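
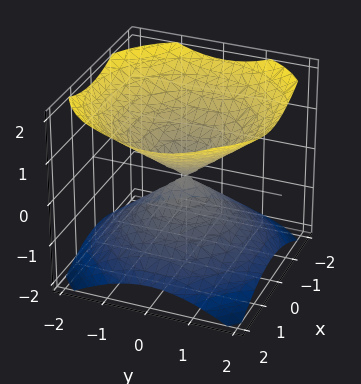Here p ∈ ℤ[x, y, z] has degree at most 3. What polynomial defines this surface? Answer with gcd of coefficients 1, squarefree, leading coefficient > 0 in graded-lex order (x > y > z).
The picture has 2 separate pieces. Treating them together as one polynomial.
deg p = 2. Two nappes meeting at a single point; a quadric.
Symmetries: mirror symmetry z ↦ −z ⇒ only even powers of z; the z-axis is an axis of rotation, so x and y enter only as x² + y².
Checking where it meets the axes: it meets the x-axis at x = 0 (among the integer gridlines); it meets the y-axis at y = 0 (among the integer gridlines).
These observations pin down the coefficients.

2*x^2 + 2*y^2 - 3*z^2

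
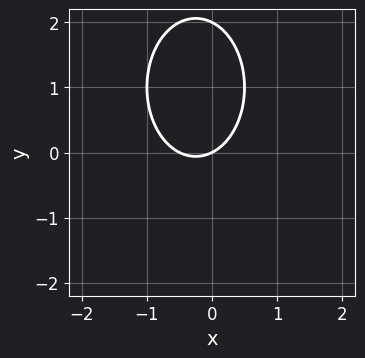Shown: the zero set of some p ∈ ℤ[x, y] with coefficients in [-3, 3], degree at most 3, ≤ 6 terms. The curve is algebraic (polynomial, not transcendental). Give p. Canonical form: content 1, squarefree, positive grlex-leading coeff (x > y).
(a) The degree is 2 — the shape is more complex than any degree-1 curve.
(b) Observable constraints: among the integer gridlines, it crosses the y-axis at y ∈ {0, 2}; it crosses the x-axis at the gridline x = 0.
(c) Together with the visible shape, these determine p as stated.

2*x^2 + y^2 + x - 2*y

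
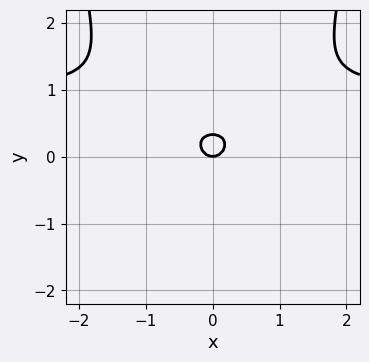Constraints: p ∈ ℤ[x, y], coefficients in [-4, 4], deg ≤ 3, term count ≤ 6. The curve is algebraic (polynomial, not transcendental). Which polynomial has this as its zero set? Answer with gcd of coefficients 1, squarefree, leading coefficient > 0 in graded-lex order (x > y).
(a) The degree is 3 — the shape is more complex than any degree-2 curve.
(b) Symmetries: it's symmetric under x → −x, forcing even powers of x.
(c) From the visible intercepts: one y-axis crossing is at y = 0; it crosses the x-axis at the gridline x = 0.
(d) Fitting integer coefficients to these (and the overall shape) gives p.

3*x^2*y - 3*x^2 - 3*y^2 + y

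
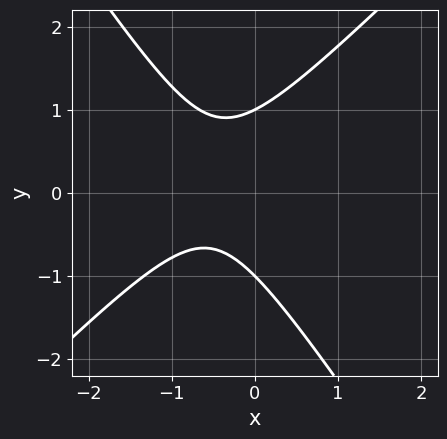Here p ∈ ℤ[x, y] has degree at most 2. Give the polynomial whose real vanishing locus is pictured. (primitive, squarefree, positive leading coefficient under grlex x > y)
3*x^2 - x*y - 2*y^2 + 3*x + 2

(a) Degree: the shape is more complex than any degree-1 curve, so deg p = 2.
(b) Against the integer gridlines: the y-axis gridline crossings are at y ∈ {-1, 1}; no x-intercept at any integer in the box.
(c) Fitting integer coefficients to these (and the overall shape) gives p.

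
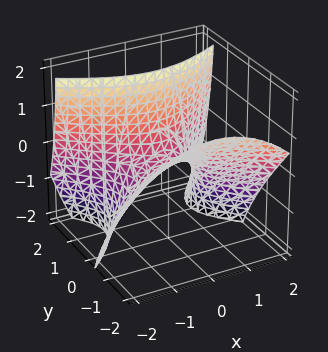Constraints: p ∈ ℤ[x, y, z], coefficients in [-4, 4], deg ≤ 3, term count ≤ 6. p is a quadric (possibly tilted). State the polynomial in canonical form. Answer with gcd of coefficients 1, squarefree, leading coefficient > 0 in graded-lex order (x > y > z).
2*x^2 - 3*y^2 - 3*y*z + 3*z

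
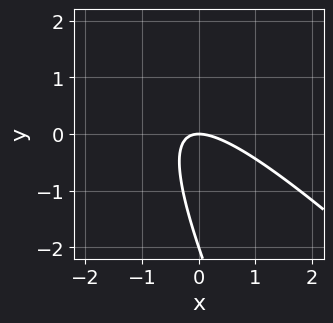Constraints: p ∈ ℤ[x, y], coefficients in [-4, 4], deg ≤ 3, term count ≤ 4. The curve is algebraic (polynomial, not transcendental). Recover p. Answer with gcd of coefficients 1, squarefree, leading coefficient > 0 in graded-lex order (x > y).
2*x^2 + 3*x*y + y^2 + 2*y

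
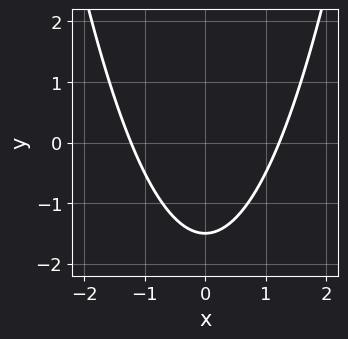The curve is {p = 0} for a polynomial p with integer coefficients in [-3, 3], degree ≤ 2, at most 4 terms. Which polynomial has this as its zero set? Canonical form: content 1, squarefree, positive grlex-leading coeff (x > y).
2*x^2 - 2*y - 3

First, degree: the shape is more complex than any degree-1 curve, so deg p = 2.
Then, symmetries: it's symmetric under x → −x, forcing even powers of x.
Finally, together with the visible shape, these determine p as stated.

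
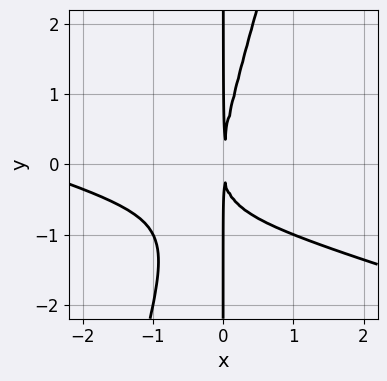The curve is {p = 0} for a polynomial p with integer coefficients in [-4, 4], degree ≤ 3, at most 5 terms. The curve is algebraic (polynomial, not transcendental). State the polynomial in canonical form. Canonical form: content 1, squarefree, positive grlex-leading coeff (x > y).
(a) deg p = 3. A generic line meets the curve in up to 3 points.
(b) From the axis intercepts and sections: the visible y-axis segment lies entirely on the curve.
(c) Solving for integer coefficients yields p as stated.

x^3 + 3*x^2*y - x*y^2 + 3*x^2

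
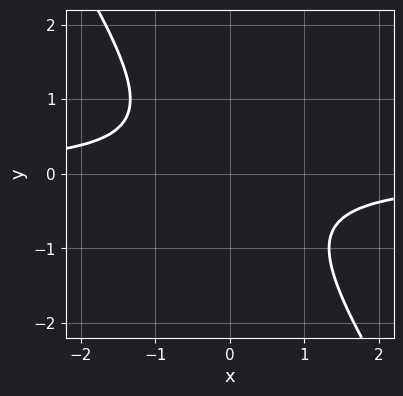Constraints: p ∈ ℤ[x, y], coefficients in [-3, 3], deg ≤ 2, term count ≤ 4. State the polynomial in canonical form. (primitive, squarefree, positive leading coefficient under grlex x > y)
3*x*y + 2*y^2 + 2

First, the degree is 2 — the shape is more complex than any degree-1 curve.
Then, from the visible intercepts: it misses every integer gridline on the y-axis; it misses every integer gridline on the x-axis.
Finally, assembling these constraints gives the stated polynomial.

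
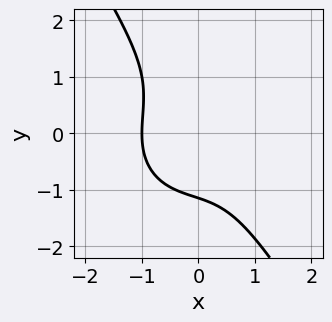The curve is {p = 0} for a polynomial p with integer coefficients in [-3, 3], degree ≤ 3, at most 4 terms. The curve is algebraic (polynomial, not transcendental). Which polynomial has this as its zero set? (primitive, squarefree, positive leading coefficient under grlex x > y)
deg p = 3.
Observable constraints: one x-axis crossing is at x = -1.
Assembling these constraints gives the stated polynomial.

3*x^3 + 2*x*y^2 + 2*y^3 + 3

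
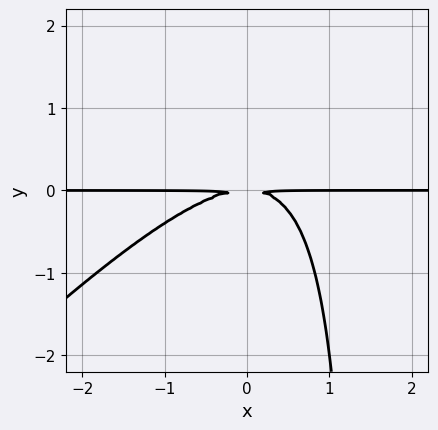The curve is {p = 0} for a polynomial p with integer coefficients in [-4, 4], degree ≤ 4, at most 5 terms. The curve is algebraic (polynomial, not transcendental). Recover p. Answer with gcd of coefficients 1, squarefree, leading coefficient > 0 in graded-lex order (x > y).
(a) Degree: no degree-2 curve has this shape, so deg p = 3.
(b) From the axis intercepts and sections: every point of the x-axis in the box is on the curve.
(c) The integer polynomial consistent with all of this is the stated p.

2*x^2*y - 2*x*y^2 + 3*y^2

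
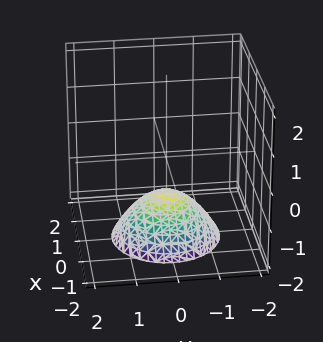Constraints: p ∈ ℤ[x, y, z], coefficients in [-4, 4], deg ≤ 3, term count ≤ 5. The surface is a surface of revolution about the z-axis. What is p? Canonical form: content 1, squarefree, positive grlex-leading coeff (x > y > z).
2*x^2 + 2*y^2 + 3*z + 3

Degree: a generic line meets the surface in up to 2 points, so deg p = 2.
By symmetry, the z-axis is an axis of rotation, so x and y enter only as x² + y².
Checking where it meets the axes: the surface avoids every integer x-axis point in the box; the surface avoids every integer y-axis point in the box; it meets the z-axis at z = -1 (among the integer gridlines); a circular section at z = -2 has radius between 1 and 2.
The integer polynomial consistent with all of this is the stated p.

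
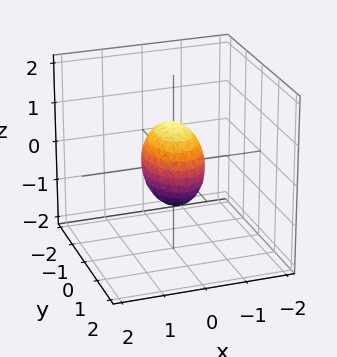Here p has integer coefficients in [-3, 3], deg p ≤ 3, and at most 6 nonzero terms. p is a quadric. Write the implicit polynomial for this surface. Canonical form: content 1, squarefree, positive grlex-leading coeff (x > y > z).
(a) deg p = 2.
(b) Symmetries: it's symmetric under y → −y, forcing even powers of y; it's symmetric under z → −z, forcing even powers of z; the x ↦ −x reflection is a symmetry, so x appears only in even powers.
(c) From the visible intercepts: among the integer gridlines, it crosses the y-axis at y ∈ {-1, 1}; the z-axis gridline crossings are at z ∈ {-1, 1}.
(d) Solving for integer coefficients yields p as stated.

2*x^2 + y^2 + z^2 - 1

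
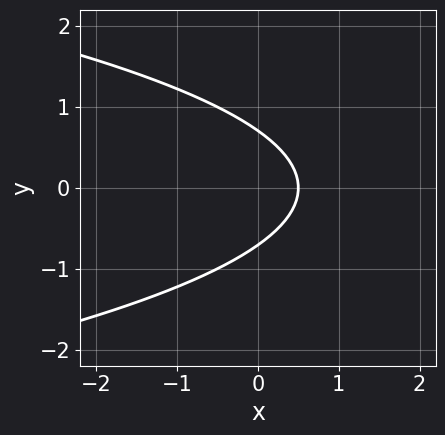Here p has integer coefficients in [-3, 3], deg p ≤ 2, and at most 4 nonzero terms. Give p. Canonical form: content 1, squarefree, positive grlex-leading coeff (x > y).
1. The degree is 2 — the shape is more complex than any degree-1 curve.
2. Symmetries: it's symmetric under y → −y, forcing even powers of y.
3. These observations pin down the coefficients.

2*y^2 + 2*x - 1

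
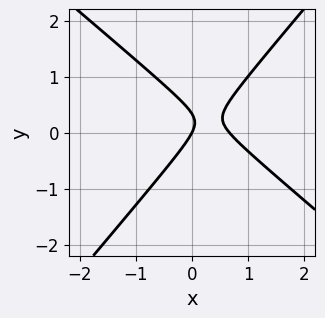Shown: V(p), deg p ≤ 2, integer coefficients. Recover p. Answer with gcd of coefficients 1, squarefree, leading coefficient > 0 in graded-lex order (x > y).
3*x^2 + x*y - 3*y^2 - 2*x + y

(a) Degree: a generic line meets the curve in up to 2 points, so deg p = 2.
(b) From the axis intercepts and sections: it meets the y-axis at y = 0 (among the integer gridlines); it meets the x-axis at x = 0 (among the integer gridlines).
(c) Matching integer coefficients to the picture gives p.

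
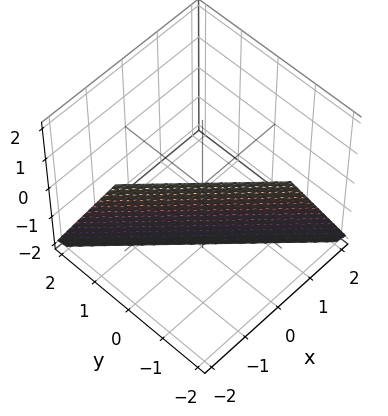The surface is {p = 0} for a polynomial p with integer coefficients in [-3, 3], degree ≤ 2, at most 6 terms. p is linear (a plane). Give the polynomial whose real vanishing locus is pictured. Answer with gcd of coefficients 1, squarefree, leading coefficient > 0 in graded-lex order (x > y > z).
(a) Degree: the surface is flat (a plane), so deg p = 1.
(b) Reading off the gridlines: it meets the z-axis at z = -2 (among the integer gridlines); it crosses the x-axis at the gridline x = -1; one y-axis crossing is at y = -1.
(c) Putting this together gives p.

2*x + 2*y + z + 2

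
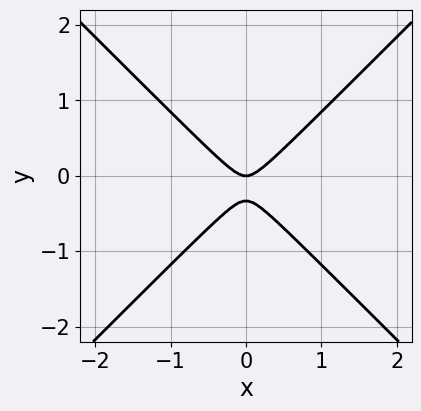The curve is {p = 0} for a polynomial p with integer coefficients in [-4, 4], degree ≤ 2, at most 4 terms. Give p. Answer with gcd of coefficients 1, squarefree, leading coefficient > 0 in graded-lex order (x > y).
3*x^2 - 3*y^2 - y

First, degree: no degree-1 curve has this shape, so deg p = 2.
Then, symmetries: the x ↦ −x reflection is a symmetry, so x appears only in even powers.
Next, observable constraints: it crosses the y-axis at the gridline y = 0; it meets the x-axis at x = 0 (among the integer gridlines).
Finally, together with the visible shape, these determine p as stated.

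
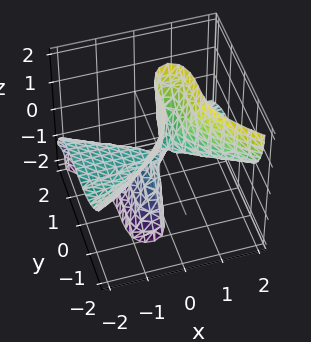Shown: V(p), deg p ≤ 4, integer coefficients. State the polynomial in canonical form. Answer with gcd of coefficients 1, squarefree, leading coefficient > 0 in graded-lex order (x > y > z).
(a) The degree is 3 — the shape is more complex than any degree-2 surface.
(b) From the visible intercepts: the visible z-axis segment lies entirely on the surface; every point of the x-axis in the box is on the surface; it crosses the y-axis at the gridline y = 0.
(c) The integer polynomial consistent with all of this is the stated p.

2*x^2*z - x*z^2 + y^3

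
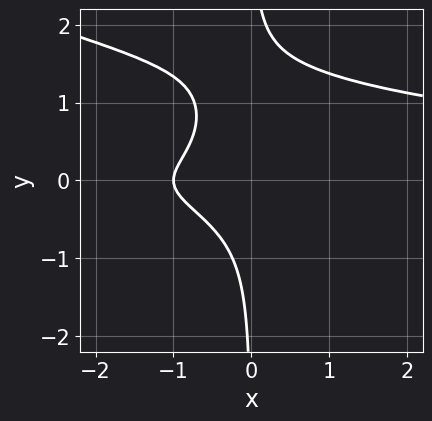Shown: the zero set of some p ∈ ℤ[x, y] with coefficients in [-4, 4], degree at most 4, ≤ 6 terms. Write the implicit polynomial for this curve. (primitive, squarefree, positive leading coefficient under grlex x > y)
x^2*y^2 + 3*x*y^3 - 3*x*y^2 - 2*x - 2

(a) deg p = 4.
(b) Checking where it meets the axes: the curve avoids every integer y-axis point in the box; it crosses the x-axis at the gridline x = -1.
(c) The integer polynomial consistent with all of this is the stated p.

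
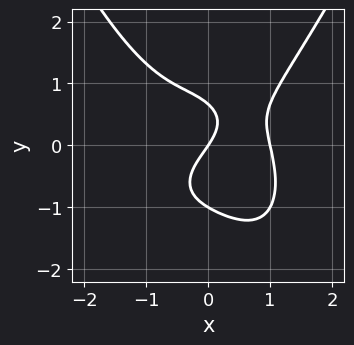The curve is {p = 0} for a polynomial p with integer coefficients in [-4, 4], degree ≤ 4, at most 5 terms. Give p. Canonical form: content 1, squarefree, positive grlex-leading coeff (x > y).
Degree: the shape is more complex than any degree-3 curve, so deg p = 4.
Observable constraints: among the integer gridlines, it crosses the y-axis at y ∈ {-1, 0}; among the integer gridlines, it crosses the x-axis at x ∈ {0, 1}.
These observations pin down the coefficients.

3*x^4 - 3*y^3 - y^2 - 3*x + 2*y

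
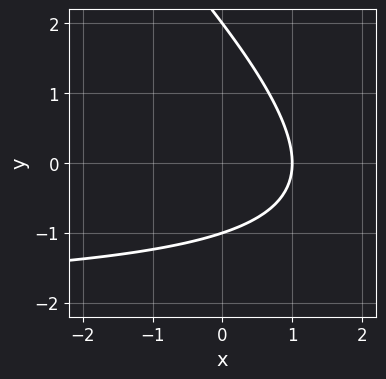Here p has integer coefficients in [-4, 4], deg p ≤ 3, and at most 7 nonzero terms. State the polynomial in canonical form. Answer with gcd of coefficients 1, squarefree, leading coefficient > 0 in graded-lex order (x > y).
x*y + y^2 + 2*x - y - 2

(a) deg p = 2. A generic line meets the curve in up to 2 points.
(b) From the visible intercepts: it crosses the x-axis at the gridline x = 1; the y-axis gridline crossings are at y ∈ {-1, 2}.
(c) Putting this together gives p.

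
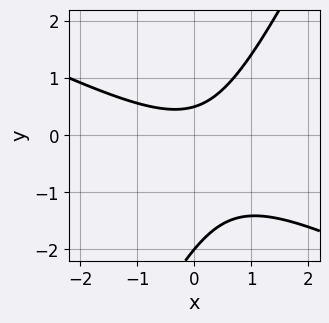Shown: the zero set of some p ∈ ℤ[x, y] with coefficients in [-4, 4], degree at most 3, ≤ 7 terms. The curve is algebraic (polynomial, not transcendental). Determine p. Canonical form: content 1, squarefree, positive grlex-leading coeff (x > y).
2*x^2 + 3*x*y - 2*y^2 - 3*y + 2

Degree: no degree-1 curve has this shape, so deg p = 2.
Observable constraints: no x-intercept at any integer in the box; one y-axis crossing is at y = -2.
Matching integer coefficients to the picture gives p.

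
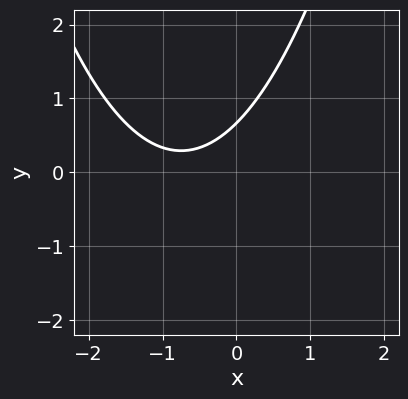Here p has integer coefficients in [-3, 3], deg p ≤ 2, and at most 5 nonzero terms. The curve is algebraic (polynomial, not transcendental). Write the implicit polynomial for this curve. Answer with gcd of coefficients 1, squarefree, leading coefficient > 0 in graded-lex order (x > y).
(a) Degree: no degree-1 curve has this shape, so deg p = 2.
(b) Reading off the gridlines: it misses every integer gridline on the x-axis.
(c) Assembling these constraints gives the stated polynomial.

2*x^2 + 3*x - 3*y + 2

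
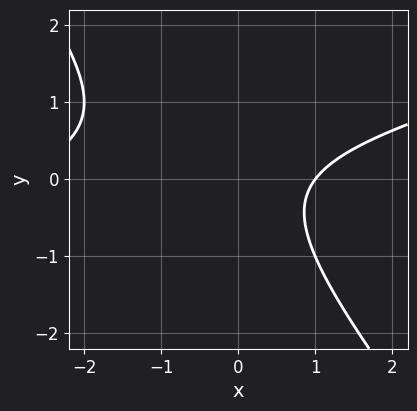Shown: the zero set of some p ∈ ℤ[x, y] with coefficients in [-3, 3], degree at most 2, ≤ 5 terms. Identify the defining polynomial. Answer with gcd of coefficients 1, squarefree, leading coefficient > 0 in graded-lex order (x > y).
x^2 - 3*x*y - 3*y^2 + 2*x - 3

(a) deg p = 2. A generic line meets the curve in up to 2 points.
(b) Observable constraints: it misses every integer gridline on the y-axis; one x-axis crossing is at x = 1.
(c) Matching integer coefficients to the picture gives p.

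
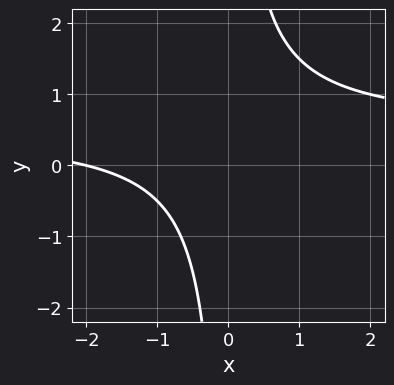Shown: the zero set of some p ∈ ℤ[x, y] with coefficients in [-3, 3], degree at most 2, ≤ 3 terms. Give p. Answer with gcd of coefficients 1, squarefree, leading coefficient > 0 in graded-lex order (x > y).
1. The degree is 2 — a generic line meets the curve in up to 2 points.
2. Checking where it meets the axes: it misses every integer gridline on the y-axis; one x-axis crossing is at x = -2.
3. Assembling these constraints gives the stated polynomial.

2*x*y - x - 2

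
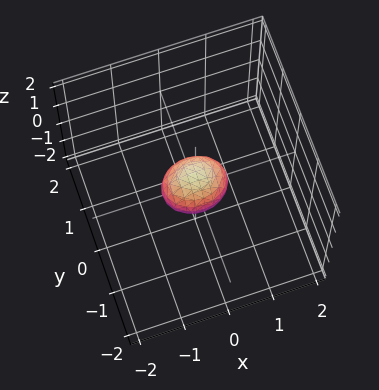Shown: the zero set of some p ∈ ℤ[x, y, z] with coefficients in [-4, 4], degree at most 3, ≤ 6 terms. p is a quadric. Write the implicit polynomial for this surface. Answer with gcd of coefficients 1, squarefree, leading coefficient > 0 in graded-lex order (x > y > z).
First, the degree is 2 — a closed, bounded, convex surface; a quadric.
Then, symmetries: mirror symmetry x ↦ −x ⇒ only even powers of x; mirror symmetry z ↦ −z ⇒ only even powers of z; it's symmetric under y → −y, forcing even powers of y.
Finally, solving for integer coefficients yields p as stated.

2*x^2 + 3*y^2 + 2*z^2 - 1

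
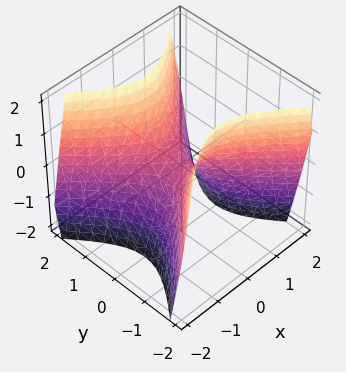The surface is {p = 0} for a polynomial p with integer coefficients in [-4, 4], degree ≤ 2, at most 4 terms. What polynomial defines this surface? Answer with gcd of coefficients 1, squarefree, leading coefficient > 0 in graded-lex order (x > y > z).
3*x^2 - 3*y^2 + 2*z

1. Degree: a saddle surface; a quadric, so deg p = 2.
2. Symmetries: mirror symmetry x ↦ −x ⇒ only even powers of x; mirror symmetry y ↦ −y ⇒ only even powers of y.
3. Observable constraints: one z-axis crossing is at z = 0; it meets the x-axis at x = 0 (among the integer gridlines).
4. Together with the visible shape, these determine p as stated.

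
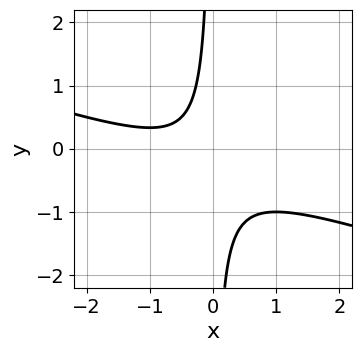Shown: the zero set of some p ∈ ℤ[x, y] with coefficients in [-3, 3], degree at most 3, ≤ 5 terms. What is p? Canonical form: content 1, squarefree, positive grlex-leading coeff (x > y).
(a) The degree is 2 — a generic line meets the curve in up to 2 points.
(b) Observable constraints: it misses every integer gridline on the x-axis; it misses every integer gridline on the y-axis.
(c) Matching integer coefficients to the picture gives p.

x^2 + 3*x*y + x + 1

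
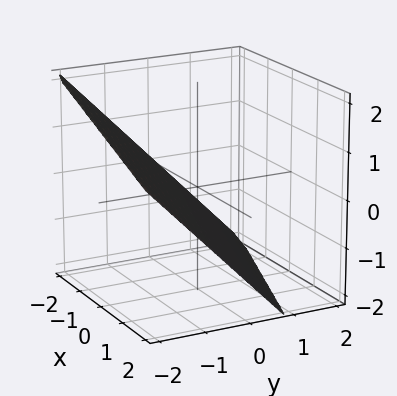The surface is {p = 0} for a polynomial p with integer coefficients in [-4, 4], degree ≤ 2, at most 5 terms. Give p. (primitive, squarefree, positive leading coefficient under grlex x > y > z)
x + 3*y + 3*z + 2

(a) deg p = 1. The surface is flat (a plane).
(b) From the visible intercepts: one x-axis crossing is at x = -2.
(c) Solving for integer coefficients yields p as stated.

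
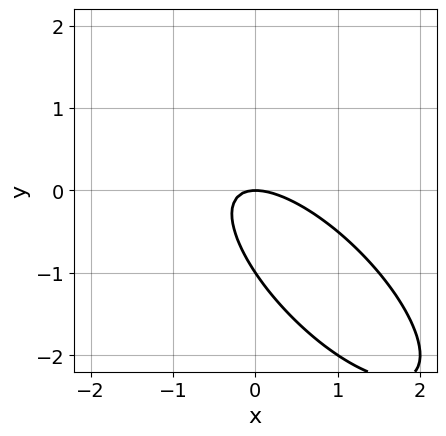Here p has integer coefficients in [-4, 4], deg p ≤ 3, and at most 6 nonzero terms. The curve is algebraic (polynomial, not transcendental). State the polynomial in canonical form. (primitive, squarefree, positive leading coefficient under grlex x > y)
2*x^2 + 3*x*y + 2*y^2 + 2*y

First, deg p = 2. A generic line meets the curve in up to 2 points.
Then, from the visible intercepts: it crosses the x-axis at the gridline x = 0; the y-axis gridline crossings are at y ∈ {-1, 0}.
Finally, putting this together gives p.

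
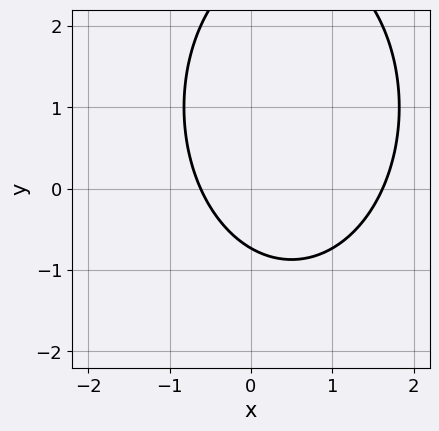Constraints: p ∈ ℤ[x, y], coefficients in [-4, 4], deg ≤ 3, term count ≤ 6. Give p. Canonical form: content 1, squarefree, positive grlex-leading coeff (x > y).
Degree: no degree-1 curve has this shape, so deg p = 2.
Putting this together gives p.

2*x^2 + y^2 - 2*x - 2*y - 2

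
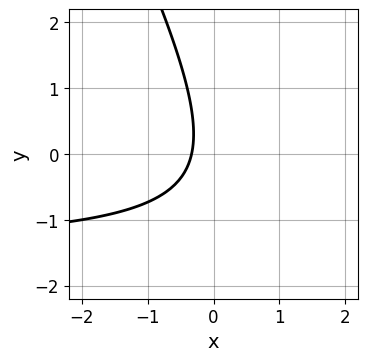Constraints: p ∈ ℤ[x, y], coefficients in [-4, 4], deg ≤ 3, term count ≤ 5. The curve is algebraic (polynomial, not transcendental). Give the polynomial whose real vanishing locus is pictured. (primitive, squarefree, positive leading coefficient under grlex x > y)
deg p = 2.
Checking where it meets the axes: the curve avoids every integer y-axis point in the box.
The integer polynomial consistent with all of this is the stated p.

2*x*y + y^2 + 3*x + 1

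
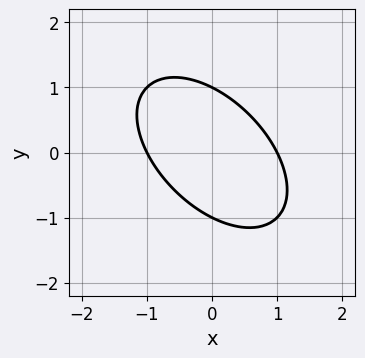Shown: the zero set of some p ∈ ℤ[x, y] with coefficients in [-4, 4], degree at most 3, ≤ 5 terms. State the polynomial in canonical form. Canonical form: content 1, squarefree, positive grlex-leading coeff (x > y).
x^2 + x*y + y^2 - 1

1. deg p = 2. The shape is more complex than any degree-1 curve.
2. Against the integer gridlines: among the integer gridlines, it crosses the x-axis at x ∈ {-1, 1}; among the integer gridlines, it crosses the y-axis at y ∈ {-1, 1}.
3. Together with the visible shape, these determine p as stated.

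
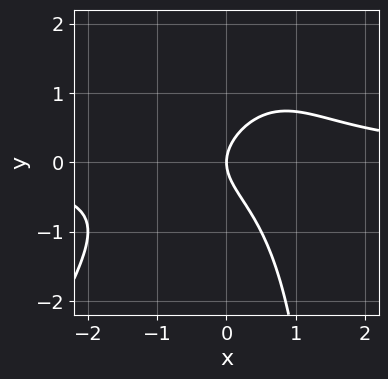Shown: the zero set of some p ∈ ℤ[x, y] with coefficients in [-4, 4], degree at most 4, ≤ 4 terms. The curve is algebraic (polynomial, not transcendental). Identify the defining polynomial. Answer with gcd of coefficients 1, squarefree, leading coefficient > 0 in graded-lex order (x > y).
2*x^2*y - x*y^2 + 2*y^2 - 2*x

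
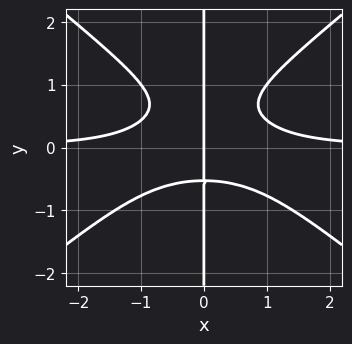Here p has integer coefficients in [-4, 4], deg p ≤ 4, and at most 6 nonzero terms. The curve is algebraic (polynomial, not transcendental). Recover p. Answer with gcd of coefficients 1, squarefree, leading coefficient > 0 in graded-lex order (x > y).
2*x^3*y - 3*x*y^3 + 2*x*y^2 - x

First, deg p = 4. The shape is more complex than any degree-3 curve.
Next, reading off the gridlines: the visible y-axis segment lies entirely on the curve; one x-axis crossing is at x = 0.
Finally, together with the visible shape, these determine p as stated.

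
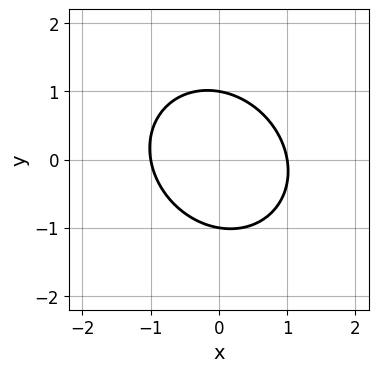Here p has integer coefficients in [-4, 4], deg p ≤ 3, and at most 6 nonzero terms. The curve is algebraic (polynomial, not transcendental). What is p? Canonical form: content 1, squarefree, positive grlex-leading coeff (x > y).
3*x^2 + x*y + 3*y^2 - 3

1. deg p = 2. The shape is more complex than any degree-1 curve.
2. From the visible intercepts: among the integer gridlines, it crosses the x-axis at x ∈ {-1, 1}; among the integer gridlines, it crosses the y-axis at y ∈ {-1, 1}.
3. The integer polynomial consistent with all of this is the stated p.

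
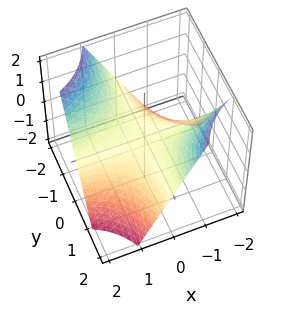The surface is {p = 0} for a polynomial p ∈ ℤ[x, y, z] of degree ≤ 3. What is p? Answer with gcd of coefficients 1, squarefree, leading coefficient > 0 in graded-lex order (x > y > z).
x*y + z

(a) deg p = 2. A saddle surface; a quadric.
(b) Against the integer gridlines: every point of the y-axis in the box is on the surface; the visible x-axis segment lies entirely on the surface; one z-axis crossing is at z = 0.
(c) These observations pin down the coefficients.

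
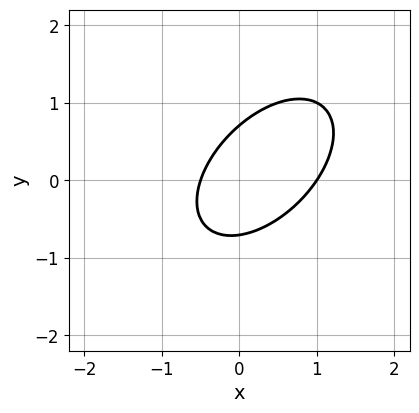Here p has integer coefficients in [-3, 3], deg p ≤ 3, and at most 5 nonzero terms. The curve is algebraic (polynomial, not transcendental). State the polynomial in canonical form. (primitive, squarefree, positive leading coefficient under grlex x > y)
(a) deg p = 2.
(b) Observable constraints: one x-axis crossing is at x = 1.
(c) Solving for integer coefficients yields p as stated.

2*x^2 - 2*x*y + 2*y^2 - x - 1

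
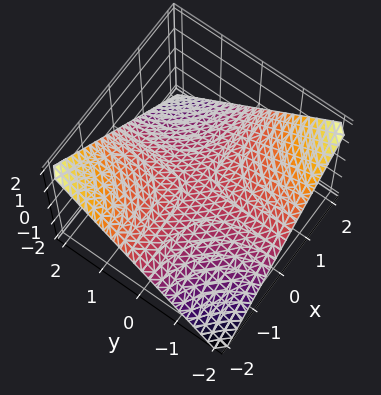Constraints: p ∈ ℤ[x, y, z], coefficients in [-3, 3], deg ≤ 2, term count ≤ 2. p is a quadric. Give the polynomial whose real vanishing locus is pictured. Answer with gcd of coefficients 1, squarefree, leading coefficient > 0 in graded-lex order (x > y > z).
x*y + 2*z

deg p = 2.
Against the integer gridlines: it crosses the z-axis at the gridline z = 0; the visible x-axis segment lies entirely on the surface; every point of the y-axis in the box is on the surface.
Together with the visible shape, these determine p as stated.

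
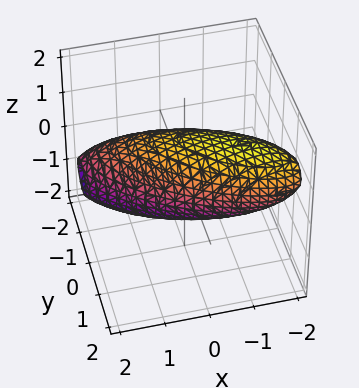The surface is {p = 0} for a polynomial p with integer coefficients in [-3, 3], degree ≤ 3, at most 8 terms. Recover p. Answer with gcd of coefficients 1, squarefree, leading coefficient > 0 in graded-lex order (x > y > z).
x^2 + 2*x*y + x*z + 2*y^2 + 2*z^2 - 2

(a) deg p = 2. The shape is more complex than any degree-1 surface.
(b) Against the integer gridlines: among the integer gridlines, it crosses the z-axis at z ∈ {-1, 1}; among the integer gridlines, it crosses the y-axis at y ∈ {-1, 1}.
(c) The integer polynomial consistent with all of this is the stated p.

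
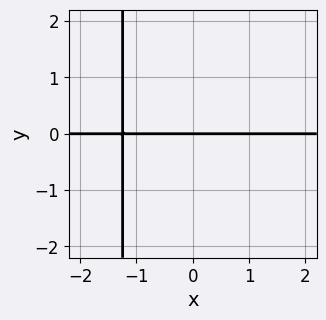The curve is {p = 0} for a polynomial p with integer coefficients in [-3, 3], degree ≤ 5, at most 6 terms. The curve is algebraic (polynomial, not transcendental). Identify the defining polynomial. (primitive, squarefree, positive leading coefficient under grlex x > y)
3*x^3*y + x^2*y - x*y + 3*y

(a) The degree is 4 — no degree-3 curve has this shape.
(b) Reading off the gridlines: it meets the y-axis at y = 0 (among the integer gridlines); every point of the x-axis in the box is on the curve.
(c) Matching integer coefficients to the picture gives p.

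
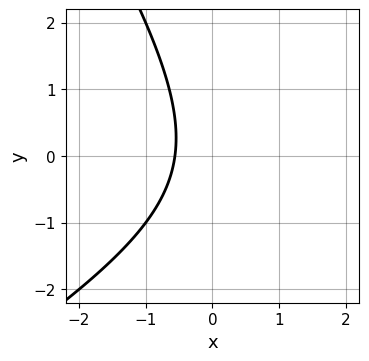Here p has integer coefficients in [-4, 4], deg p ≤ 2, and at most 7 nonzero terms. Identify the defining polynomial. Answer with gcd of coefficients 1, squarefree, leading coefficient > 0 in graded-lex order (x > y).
First, degree: the shape is more complex than any degree-1 curve, so deg p = 2.
Then, from the visible intercepts: it misses every integer gridline on the y-axis.
Finally, together with the visible shape, these determine p as stated.

x^2 - x*y - y^2 - 3*x - 2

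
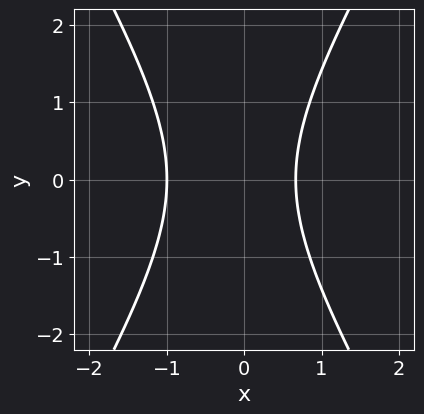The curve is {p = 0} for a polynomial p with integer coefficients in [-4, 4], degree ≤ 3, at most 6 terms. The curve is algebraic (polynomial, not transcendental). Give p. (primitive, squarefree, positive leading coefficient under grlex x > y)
3*x^2 - y^2 + x - 2

deg p = 2. A generic line meets the curve in up to 2 points.
Symmetries: the y ↦ −y reflection is a symmetry, so y appears only in even powers.
Against the integer gridlines: one x-axis crossing is at x = -1; no y-intercept at any integer in the box.
Putting this together gives p.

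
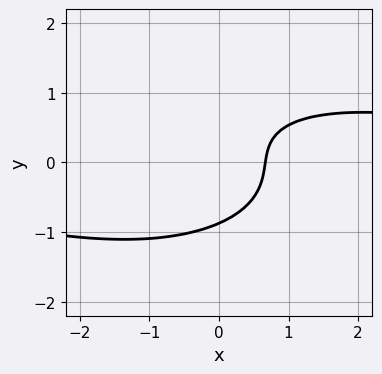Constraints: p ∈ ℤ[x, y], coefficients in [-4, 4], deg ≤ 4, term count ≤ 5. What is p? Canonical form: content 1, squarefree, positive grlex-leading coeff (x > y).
Degree: a generic line meets the curve in up to 3 points, so deg p = 3.
Matching integer coefficients to the picture gives p.

x^2*y + 3*y^3 - 3*x + 2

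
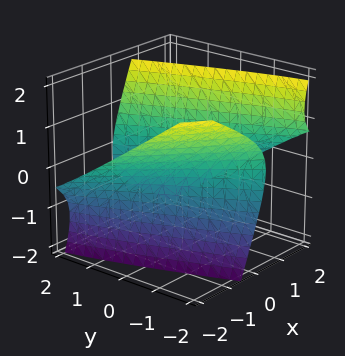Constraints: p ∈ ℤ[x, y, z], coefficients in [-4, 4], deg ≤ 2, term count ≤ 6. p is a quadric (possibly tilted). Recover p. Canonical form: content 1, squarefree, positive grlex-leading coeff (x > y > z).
The picture has 2 separate pieces.
deg p = 2.
From the axis intercepts and sections: no z-intercept at any integer in the box.
Solving for integer coefficients yields p as stated.

2*x^2 + 3*x*y + 3*x*z + y^2 - 2*z^2 - 3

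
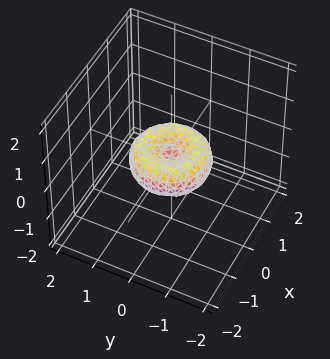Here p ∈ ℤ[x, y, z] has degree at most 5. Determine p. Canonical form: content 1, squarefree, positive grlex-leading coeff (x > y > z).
2*x^4 + 4*x^2*y^2 + 2*y^4 - 2*x^2 - 2*y^2 + 3*z^2

1. Degree: a generic line meets the surface in up to 4 points, so deg p = 4.
2. By symmetry, the z-axis is an axis of rotation, so x and y enter only as x² + y².
3. From the visible intercepts: the x-axis gridline crossings are at x ∈ {-1, 0, 1}; among the integer gridlines, it crosses the y-axis at y ∈ {-1, 0, 1}; it meets the z-axis at z = 0 (among the integer gridlines); a circular section at z = 0 has radius exactly 1.
4. These observations pin down the coefficients.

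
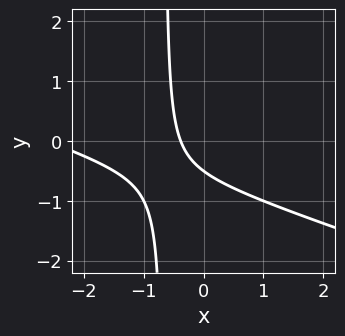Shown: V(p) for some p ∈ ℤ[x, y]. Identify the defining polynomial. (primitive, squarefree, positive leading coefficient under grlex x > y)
x^2 + 3*x*y + 3*x + 2*y + 1

First, deg p = 2. The shape is more complex than any degree-1 curve.
Finally, putting this together gives p.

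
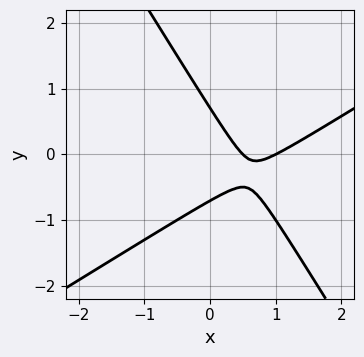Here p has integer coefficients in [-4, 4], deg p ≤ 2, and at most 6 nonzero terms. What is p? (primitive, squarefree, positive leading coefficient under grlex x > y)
First, deg p = 2.
Next, checking where it meets the axes: it crosses the x-axis at the gridline x = 1.
Finally, the integer polynomial consistent with all of this is the stated p.

2*x^2 - 2*x*y - 2*y^2 - 3*x + 1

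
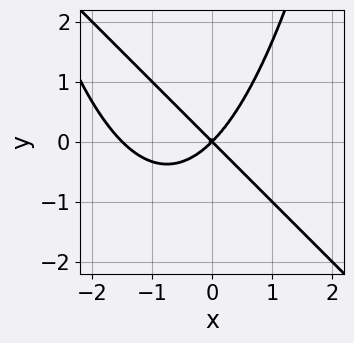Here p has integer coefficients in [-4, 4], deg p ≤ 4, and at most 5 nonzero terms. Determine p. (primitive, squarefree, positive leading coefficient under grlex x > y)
2*x^3 + 2*x^2*y + 3*x^2 - 3*y^2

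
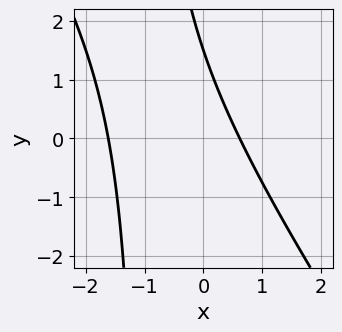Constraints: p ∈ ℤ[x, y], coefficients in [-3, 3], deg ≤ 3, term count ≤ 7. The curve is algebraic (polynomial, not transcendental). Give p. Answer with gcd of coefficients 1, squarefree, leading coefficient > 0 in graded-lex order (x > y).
3*x^2 + 2*x*y + 3*x + 2*y - 3

Degree: the shape is more complex than any degree-1 curve, so deg p = 2.
Solving for integer coefficients yields p as stated.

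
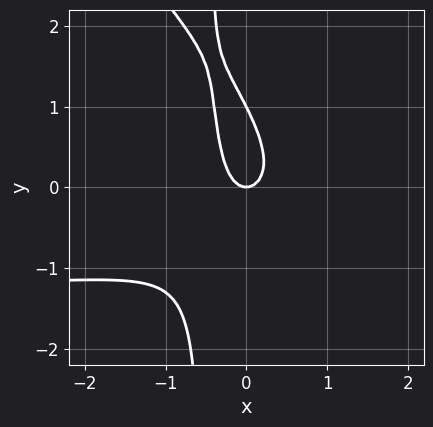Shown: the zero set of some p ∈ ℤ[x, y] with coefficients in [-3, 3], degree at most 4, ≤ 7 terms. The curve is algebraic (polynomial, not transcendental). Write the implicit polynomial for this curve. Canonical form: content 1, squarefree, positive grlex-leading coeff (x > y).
2*x^2*y + 2*x*y^2 + 3*x^2 + y^2 - y

First, deg p = 3. No degree-2 curve has this shape.
Then, from the visible intercepts: it meets the x-axis at x = 0 (among the integer gridlines); among the integer gridlines, it crosses the y-axis at y ∈ {0, 1}.
Finally, solving for integer coefficients yields p as stated.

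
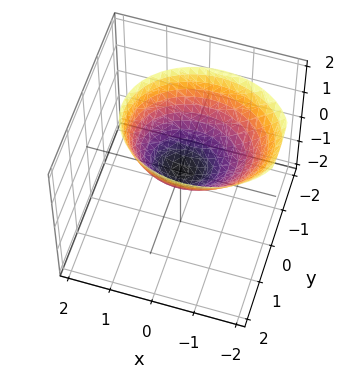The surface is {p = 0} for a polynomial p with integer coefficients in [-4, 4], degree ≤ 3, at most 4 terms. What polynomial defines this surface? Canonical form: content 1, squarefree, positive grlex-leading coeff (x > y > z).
2*x^2 + x*z + 3*y^2 - 3*z

The degree is 2 — no degree-1 surface has this shape.
Observable constraints: it crosses the z-axis at the gridline z = 0; one x-axis crossing is at x = 0; one y-axis crossing is at y = 0.
Putting this together gives p.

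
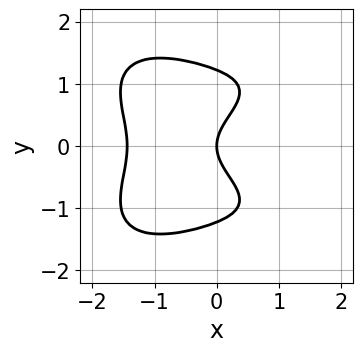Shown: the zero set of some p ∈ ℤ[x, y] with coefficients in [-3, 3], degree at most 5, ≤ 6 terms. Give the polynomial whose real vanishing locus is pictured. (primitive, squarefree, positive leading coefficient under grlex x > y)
x^4 + 2*y^4 - 3*y^2 + 3*x

First, degree: the shape is more complex than any degree-3 curve, so deg p = 4.
Then, symmetries: the y ↦ −y reflection is a symmetry, so y appears only in even powers.
Then, against the integer gridlines: it crosses the y-axis at the gridline y = 0; it meets the x-axis at x = 0 (among the integer gridlines).
Finally, solving for integer coefficients yields p as stated.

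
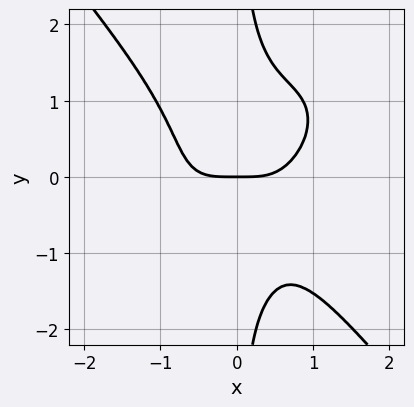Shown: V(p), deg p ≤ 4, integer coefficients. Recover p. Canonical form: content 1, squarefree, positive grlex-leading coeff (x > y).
3*x^4 - 2*x^3*y + 3*x*y^3 - 3*y

Degree: the shape is more complex than any degree-3 curve, so deg p = 4.
Checking where it meets the axes: it crosses the y-axis at the gridline y = 0; one x-axis crossing is at x = 0.
Putting this together gives p.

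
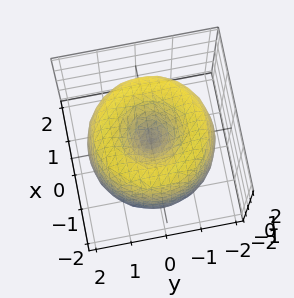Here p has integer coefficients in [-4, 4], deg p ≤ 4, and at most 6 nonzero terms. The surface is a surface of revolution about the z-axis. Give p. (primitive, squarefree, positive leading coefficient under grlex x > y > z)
First, the degree is 4 — the shape is more complex than any degree-3 surface.
Then, by symmetry, every cross-section ⟂ z is a circle, so x, y appear only via x² + y².
Next, from the visible intercepts: one x-axis crossing is at x = 0; a circular section at z = 1 has radius between 0 and 1; it crosses the z-axis at the gridline z = 0; it crosses the y-axis at the gridline y = 0.
Finally, putting this together gives p.

x^4 + 2*x^2*y^2 + y^4 - 3*x^2 - 3*y^2 + z^2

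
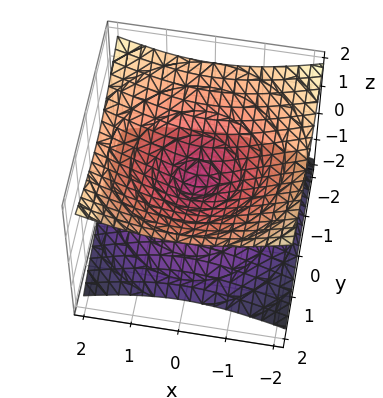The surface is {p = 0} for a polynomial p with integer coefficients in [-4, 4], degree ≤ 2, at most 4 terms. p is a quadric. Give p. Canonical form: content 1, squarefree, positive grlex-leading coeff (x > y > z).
1. The degree is 2 — two nappes meeting at a single point; a quadric.
2. Symmetry: the z-axis is an axis of rotation, so x and y enter only as x² + y²; mirror symmetry z ↦ −z ⇒ only even powers of z.
3. From the axis intercepts and sections: it crosses the y-axis at the gridline y = 0; it meets the x-axis at x = 0 (among the integer gridlines); it meets the z-axis at z = 0 (among the integer gridlines); a circular section at z = 1 has radius between 1 and 2.
4. The integer polynomial consistent with all of this is the stated p.

x^2 + y^2 - 3*z^2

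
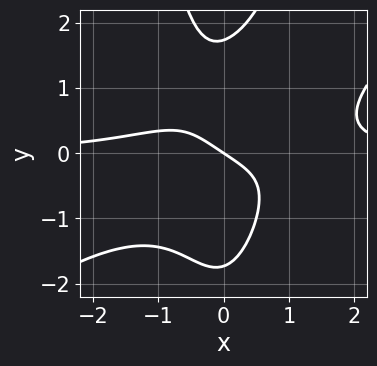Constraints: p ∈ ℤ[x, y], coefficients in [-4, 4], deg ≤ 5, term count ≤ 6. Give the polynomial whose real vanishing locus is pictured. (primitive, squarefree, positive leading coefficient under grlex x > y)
First, degree: the shape is more complex than any degree-3 curve, so deg p = 4.
Then, observable constraints: one y-axis crossing is at y = 0; one x-axis crossing is at x = 0.
Finally, together with the visible shape, these determine p as stated.

2*x^3*y - 3*x^2*y^2 + y^3 - 2*x - 3*y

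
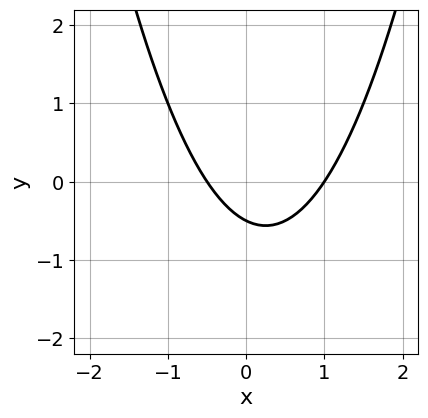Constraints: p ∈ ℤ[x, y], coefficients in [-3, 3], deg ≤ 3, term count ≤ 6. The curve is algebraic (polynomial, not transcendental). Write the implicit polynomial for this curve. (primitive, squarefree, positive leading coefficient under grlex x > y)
The degree is 2 — a generic line meets the curve in up to 2 points.
Checking where it meets the axes: it crosses the x-axis at the gridline x = 1.
Assembling these constraints gives the stated polynomial.

2*x^2 - x - 2*y - 1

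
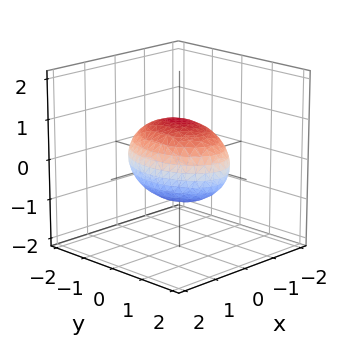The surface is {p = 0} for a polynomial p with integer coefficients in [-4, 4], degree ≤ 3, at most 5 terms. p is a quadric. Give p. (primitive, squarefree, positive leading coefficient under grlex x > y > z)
(a) The degree is 2 — bounded and convex; a quadric.
(b) Symmetries: mirror symmetry z ↦ −z ⇒ only even powers of z; mirror symmetry y ↦ −y ⇒ only even powers of y; the x ↦ −x reflection is a symmetry, so x appears only in even powers.
(c) Against the integer gridlines: among the integer gridlines, it crosses the z-axis at z ∈ {-1, 1}; among the integer gridlines, it crosses the x-axis at x ∈ {-1, 1}.
(d) Solving for integer coefficients yields p as stated.

2*x^2 + y^2 + 2*z^2 - 2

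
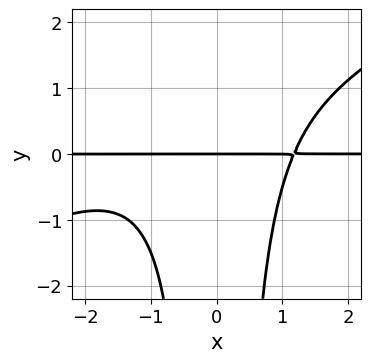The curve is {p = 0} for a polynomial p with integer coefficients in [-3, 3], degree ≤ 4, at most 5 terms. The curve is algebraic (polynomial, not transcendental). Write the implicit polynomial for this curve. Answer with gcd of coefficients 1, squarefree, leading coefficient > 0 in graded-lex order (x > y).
x^3*y - 2*x^2*y^2 + x^2*y - 3*y

The degree is 4 — no degree-3 curve has this shape.
Observable constraints: the visible x-axis segment lies entirely on the curve; it crosses the y-axis at the gridline y = 0.
Putting this together gives p.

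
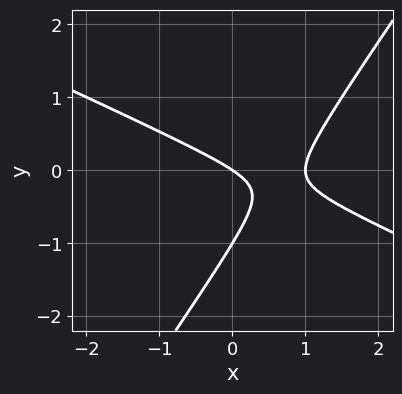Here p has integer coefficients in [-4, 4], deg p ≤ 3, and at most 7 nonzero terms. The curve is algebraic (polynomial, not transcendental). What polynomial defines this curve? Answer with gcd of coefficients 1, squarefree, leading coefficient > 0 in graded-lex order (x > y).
2*x^2 + 3*x*y - 3*y^2 - 2*x - 3*y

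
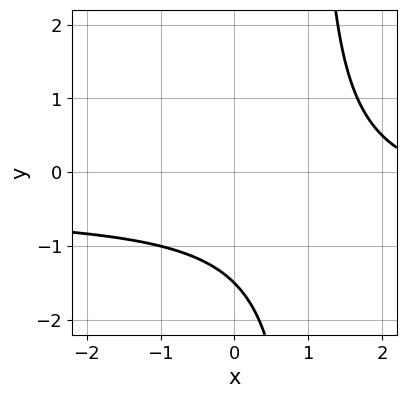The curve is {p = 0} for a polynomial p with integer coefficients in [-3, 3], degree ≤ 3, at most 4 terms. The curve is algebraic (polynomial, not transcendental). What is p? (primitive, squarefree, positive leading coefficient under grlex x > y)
2*x*y + x - 2*y - 3

(a) The degree is 2 — the shape is more complex than any degree-1 curve.
(b) From the visible intercepts: it misses every integer gridline on the x-axis.
(c) The integer polynomial consistent with all of this is the stated p.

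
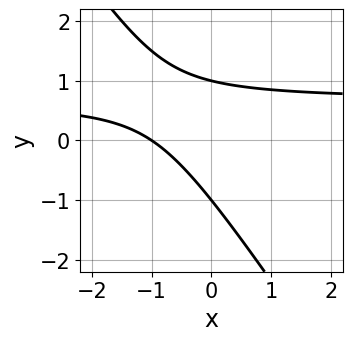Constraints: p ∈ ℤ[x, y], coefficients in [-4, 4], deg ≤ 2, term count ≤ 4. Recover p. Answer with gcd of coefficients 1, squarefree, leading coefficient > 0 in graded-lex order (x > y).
3*x*y + 2*y^2 - 2*x - 2

(a) deg p = 2. The shape is more complex than any degree-1 curve.
(b) Checking where it meets the axes: the y-axis gridline crossings are at y ∈ {-1, 1}; it crosses the x-axis at the gridline x = -1.
(c) Putting this together gives p.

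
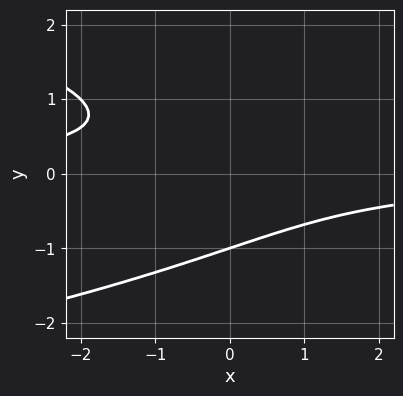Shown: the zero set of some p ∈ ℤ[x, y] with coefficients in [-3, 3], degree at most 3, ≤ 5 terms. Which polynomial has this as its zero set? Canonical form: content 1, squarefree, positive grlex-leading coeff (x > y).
y^3 + x*y + 1

1. Degree: a generic line meets the curve in up to 3 points, so deg p = 3.
2. Against the integer gridlines: no x-intercept at any integer in the box; it meets the y-axis at y = -1 (among the integer gridlines).
3. Fitting integer coefficients to these (and the overall shape) gives p.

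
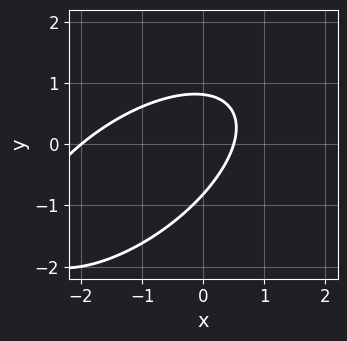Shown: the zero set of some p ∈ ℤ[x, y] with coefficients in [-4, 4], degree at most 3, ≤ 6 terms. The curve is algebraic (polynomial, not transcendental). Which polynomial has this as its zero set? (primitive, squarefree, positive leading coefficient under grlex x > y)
2*x^2 - 3*x*y + 3*y^2 + 3*x - 2

1. Degree: the shape is more complex than any degree-1 curve, so deg p = 2.
2. From the axis intercepts and sections: one x-axis crossing is at x = -2.
3. The integer polynomial consistent with all of this is the stated p.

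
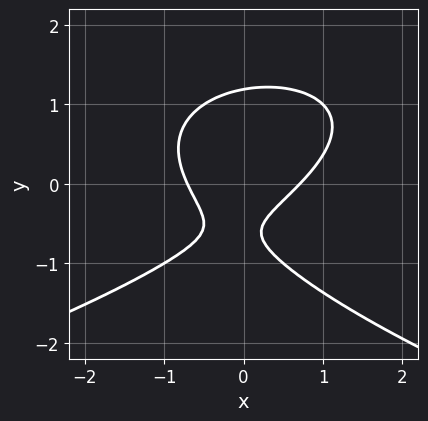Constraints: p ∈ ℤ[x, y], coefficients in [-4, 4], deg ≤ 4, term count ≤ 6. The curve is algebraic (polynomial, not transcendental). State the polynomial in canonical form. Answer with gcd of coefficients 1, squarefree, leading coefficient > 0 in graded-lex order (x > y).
2*y^3 + 2*x^2 - x*y - 2*y - 1

(a) The degree is 3 — the shape is more complex than any degree-2 curve.
(b) The integer polynomial consistent with all of this is the stated p.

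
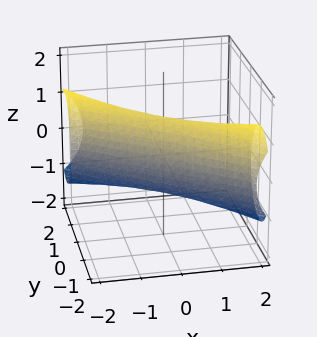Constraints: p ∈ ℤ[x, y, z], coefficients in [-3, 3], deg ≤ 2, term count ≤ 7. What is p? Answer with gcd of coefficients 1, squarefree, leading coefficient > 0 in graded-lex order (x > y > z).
x^2 + 3*x*y + 2*y^2 + z^2 - 1

(a) deg p = 2. The shape is more complex than any degree-1 surface.
(b) Reading off the gridlines: among the integer gridlines, it crosses the z-axis at z ∈ {-1, 1}; among the integer gridlines, it crosses the x-axis at x ∈ {-1, 1}.
(c) Assembling these constraints gives the stated polynomial.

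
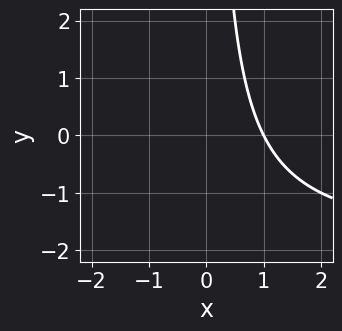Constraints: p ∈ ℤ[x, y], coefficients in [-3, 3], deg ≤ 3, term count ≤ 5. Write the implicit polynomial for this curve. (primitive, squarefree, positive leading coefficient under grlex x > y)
deg p = 2. A generic line meets the curve in up to 2 points.
Against the integer gridlines: one x-axis crossing is at x = 1; no y-intercept at any integer in the box.
Fitting integer coefficients to these (and the overall shape) gives p.

x*y + 2*x - 2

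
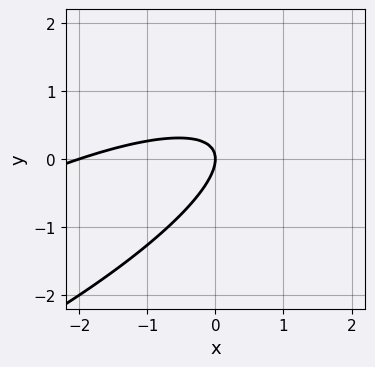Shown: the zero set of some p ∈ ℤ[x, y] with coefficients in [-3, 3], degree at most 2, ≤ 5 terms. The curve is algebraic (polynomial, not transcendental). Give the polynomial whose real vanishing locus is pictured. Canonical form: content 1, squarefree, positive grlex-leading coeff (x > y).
x^2 - 3*x*y + 3*y^2 + 2*x

Degree: no degree-1 curve has this shape, so deg p = 2.
From the axis intercepts and sections: among the integer gridlines, it crosses the x-axis at x ∈ {-2, 0}; it meets the y-axis at y = 0 (among the integer gridlines).
The integer polynomial consistent with all of this is the stated p.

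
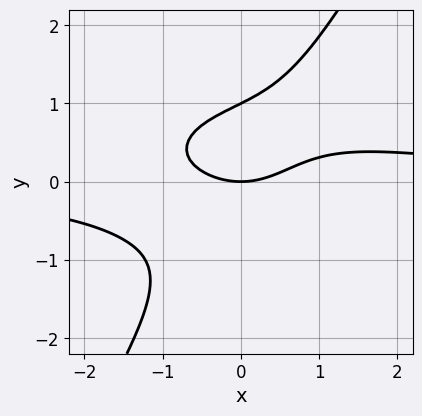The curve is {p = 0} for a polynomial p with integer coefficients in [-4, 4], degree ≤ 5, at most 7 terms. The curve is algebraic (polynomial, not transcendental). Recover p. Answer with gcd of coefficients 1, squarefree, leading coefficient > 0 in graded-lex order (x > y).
x^3*y + 3*x*y^3 - 2*y^4 - x^2 + 2*y

1. deg p = 4. No degree-3 curve has this shape.
2. Against the integer gridlines: among the integer gridlines, it crosses the y-axis at y ∈ {0, 1}; one x-axis crossing is at x = 0.
3. Assembling these constraints gives the stated polynomial.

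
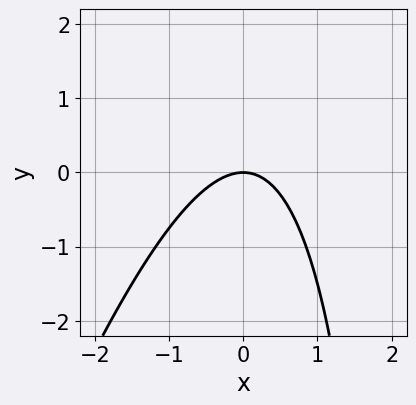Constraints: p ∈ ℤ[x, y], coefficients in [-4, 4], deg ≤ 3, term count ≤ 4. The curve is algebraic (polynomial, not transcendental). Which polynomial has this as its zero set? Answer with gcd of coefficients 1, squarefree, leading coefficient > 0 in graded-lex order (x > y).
3*x^2 - x*y + 3*y

First, degree: no degree-1 curve has this shape, so deg p = 2.
Next, observable constraints: one x-axis crossing is at x = 0; it crosses the y-axis at the gridline y = 0.
Finally, the integer polynomial consistent with all of this is the stated p.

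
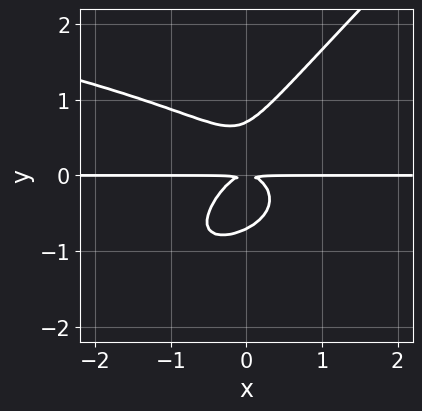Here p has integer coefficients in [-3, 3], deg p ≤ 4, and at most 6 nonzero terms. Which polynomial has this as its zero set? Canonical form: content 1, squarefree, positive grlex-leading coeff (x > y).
First, degree: the shape is more complex than any degree-3 curve, so deg p = 4.
Then, against the integer gridlines: the visible x-axis segment lies entirely on the curve.
Finally, these observations pin down the coefficients.

2*x*y^3 - 2*y^4 + 2*x^2*y + y^2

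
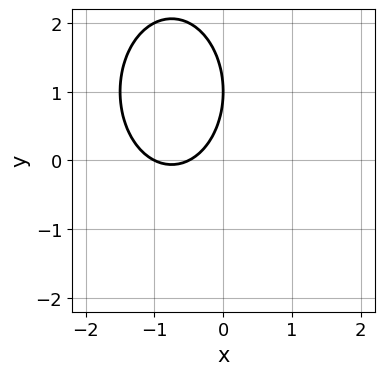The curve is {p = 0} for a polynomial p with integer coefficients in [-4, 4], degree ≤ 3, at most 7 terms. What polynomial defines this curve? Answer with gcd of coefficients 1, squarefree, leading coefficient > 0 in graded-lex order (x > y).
First, degree: the shape is more complex than any degree-1 curve, so deg p = 2.
Next, from the axis intercepts and sections: one x-axis crossing is at x = -1; it meets the y-axis at y = 1 (among the integer gridlines).
Finally, matching integer coefficients to the picture gives p.

2*x^2 + y^2 + 3*x - 2*y + 1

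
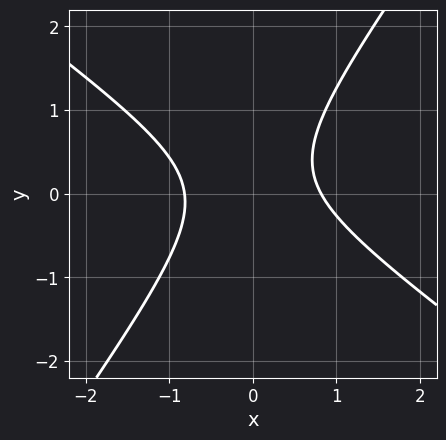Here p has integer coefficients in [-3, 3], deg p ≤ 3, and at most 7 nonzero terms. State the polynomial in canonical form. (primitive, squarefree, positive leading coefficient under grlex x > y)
3*x^2 + 2*x*y - 3*y^2 + y - 2

deg p = 2. No degree-1 curve has this shape.
From the axis intercepts and sections: the curve avoids every integer y-axis point in the box.
Assembling these constraints gives the stated polynomial.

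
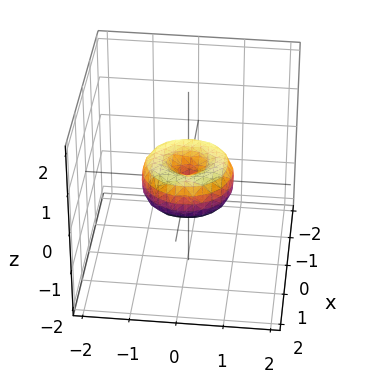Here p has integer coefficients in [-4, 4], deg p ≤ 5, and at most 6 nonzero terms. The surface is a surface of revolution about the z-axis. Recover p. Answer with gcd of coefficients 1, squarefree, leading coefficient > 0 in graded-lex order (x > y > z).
The degree is 4 — no degree-3 surface has this shape.
Symmetries: the surface is invariant under rotation about z: p = q(x² + y², z).
Reading off the gridlines: a circular section at z = 0 has radius exactly 1; it crosses the z-axis at the gridline z = 0; among the integer gridlines, it crosses the y-axis at y ∈ {-1, 0, 1}; among the integer gridlines, it crosses the x-axis at x ∈ {-1, 0, 1}.
These observations pin down the coefficients.

x^4 + 2*x^2*y^2 + y^4 - x^2 - y^2 + z^2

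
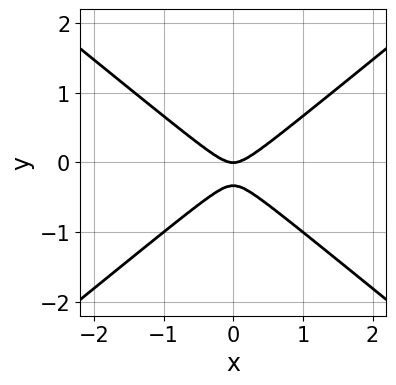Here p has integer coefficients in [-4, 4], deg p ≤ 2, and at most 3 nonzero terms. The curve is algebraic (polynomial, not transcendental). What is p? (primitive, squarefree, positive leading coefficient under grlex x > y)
2*x^2 - 3*y^2 - y

(a) deg p = 2. The shape is more complex than any degree-1 curve.
(b) Symmetries: mirror symmetry x ↦ −x ⇒ only even powers of x.
(c) Observable constraints: it crosses the y-axis at the gridline y = 0; one x-axis crossing is at x = 0.
(d) The integer polynomial consistent with all of this is the stated p.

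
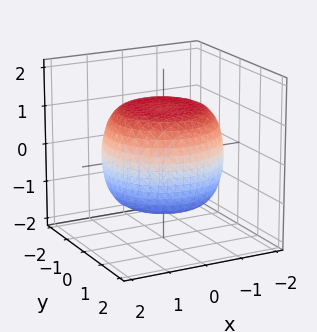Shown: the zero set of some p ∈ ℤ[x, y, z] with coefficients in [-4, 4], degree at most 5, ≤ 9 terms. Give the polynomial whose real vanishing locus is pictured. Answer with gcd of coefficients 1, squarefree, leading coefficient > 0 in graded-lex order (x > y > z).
First, the degree is 4 — a generic line meets the surface in up to 4 points.
Next, symmetry: the z-axis is an axis of rotation, so x and y enter only as x² + y².
Next, observable constraints: a circular section at z = -1 has radius between 1 and 2.
Finally, together with the visible shape, these determine p as stated.

x^4 + 2*x^2*y^2 + y^4 - x^2 - y^2 + 2*z^2 - 3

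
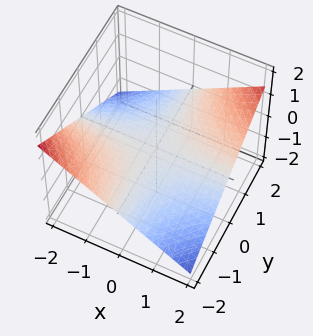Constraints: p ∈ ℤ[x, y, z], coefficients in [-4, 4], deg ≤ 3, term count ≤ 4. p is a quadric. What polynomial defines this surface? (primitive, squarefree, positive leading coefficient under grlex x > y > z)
First, the degree is 2 — a hyperbolic paraboloid; a quadric.
Then, from the axis intercepts and sections: every point of the y-axis in the box is on the surface; it crosses the z-axis at the gridline z = 0; every point of the x-axis in the box is on the surface.
Finally, these observations pin down the coefficients.

x*y - 3*z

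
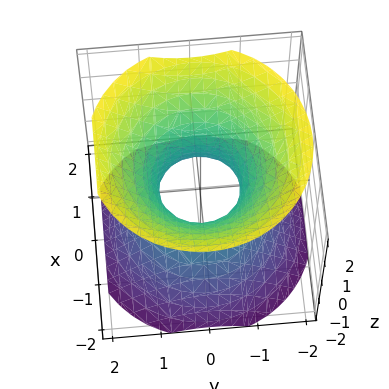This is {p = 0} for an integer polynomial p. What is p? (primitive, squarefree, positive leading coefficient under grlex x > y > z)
3*x^2 + 3*y^2 - 3*z^2 - 2

(a) deg p = 2.
(b) Symmetries: the z ↦ −z reflection is a symmetry, so z appears only in even powers; the z-axis is an axis of rotation, so x and y enter only as x² + y².
(c) Reading off the gridlines: the surface avoids every integer z-axis point in the box; a circular section at z = 1 has radius between 1 and 2.
(d) Fitting integer coefficients to these (and the overall shape) gives p.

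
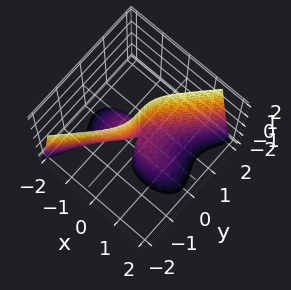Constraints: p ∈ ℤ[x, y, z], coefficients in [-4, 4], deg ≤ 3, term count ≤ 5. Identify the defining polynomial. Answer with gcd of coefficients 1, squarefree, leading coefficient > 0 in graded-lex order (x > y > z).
x^3 + 3*x*y^2 - 3*y^3 + 2*x*z + x

1. Degree: no degree-2 surface has this shape, so deg p = 3.
2. From the visible intercepts: one y-axis crossing is at y = 0; it crosses the x-axis at the gridline x = 0; every point of the z-axis in the box is on the surface.
3. Assembling these constraints gives the stated polynomial.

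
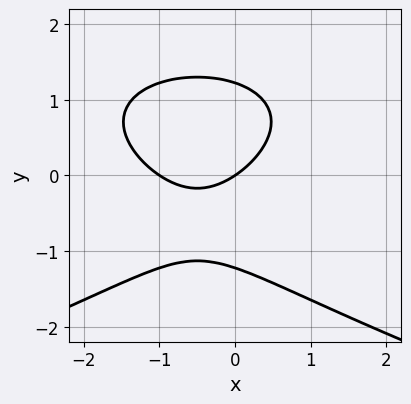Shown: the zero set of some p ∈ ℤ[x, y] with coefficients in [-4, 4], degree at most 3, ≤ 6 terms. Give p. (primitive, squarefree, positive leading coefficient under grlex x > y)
The degree is 3 — no degree-2 curve has this shape.
Checking where it meets the axes: it crosses the y-axis at the gridline y = 0; the x-axis gridline crossings are at x ∈ {-1, 0}.
Matching integer coefficients to the picture gives p.

2*y^3 + 2*x^2 + 2*x - 3*y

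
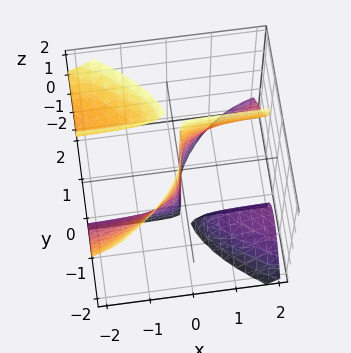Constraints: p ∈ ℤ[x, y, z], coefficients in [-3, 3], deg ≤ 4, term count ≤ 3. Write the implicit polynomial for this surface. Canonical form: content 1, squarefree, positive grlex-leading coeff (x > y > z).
First, I count 3 distinct pieces. They look like related sheets of one shape, so recover p as a whole.
Next, deg p = 3. A generic line meets the surface in up to 3 points.
Next, checking where it meets the axes: it meets the y-axis at y = 0 (among the integer gridlines); the visible z-axis segment lies entirely on the surface; it meets the x-axis at x = 0 (among the integer gridlines).
Finally, putting this together gives p.

3*x*y*z + 2*y^3 - 2*x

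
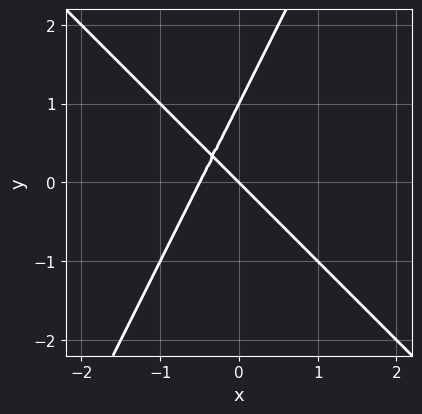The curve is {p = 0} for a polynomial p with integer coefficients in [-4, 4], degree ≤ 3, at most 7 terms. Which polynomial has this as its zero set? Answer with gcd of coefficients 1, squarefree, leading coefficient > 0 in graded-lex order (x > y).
2*x^2 + x*y - y^2 + x + y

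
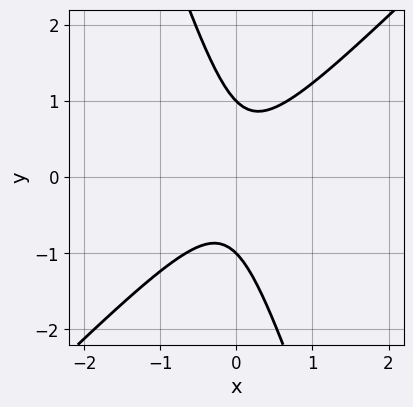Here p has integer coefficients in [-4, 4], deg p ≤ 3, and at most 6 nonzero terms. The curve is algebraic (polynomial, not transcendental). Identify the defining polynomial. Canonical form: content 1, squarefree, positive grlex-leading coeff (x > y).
deg p = 2. The shape is more complex than any degree-1 curve.
Observable constraints: it misses every integer gridline on the x-axis; among the integer gridlines, it crosses the y-axis at y ∈ {-1, 1}.
Solving for integer coefficients yields p as stated.

3*x^2 - 2*x*y - y^2 + 1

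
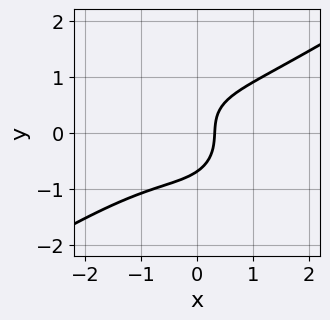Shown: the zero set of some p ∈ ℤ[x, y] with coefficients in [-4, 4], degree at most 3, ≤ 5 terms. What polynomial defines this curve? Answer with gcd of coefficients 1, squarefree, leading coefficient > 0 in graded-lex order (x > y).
2*x^3 - 2*x^2*y - 3*y^3 + 3*x - 1

(a) The degree is 3 — a generic line meets the curve in up to 3 points.
(b) Solving for integer coefficients yields p as stated.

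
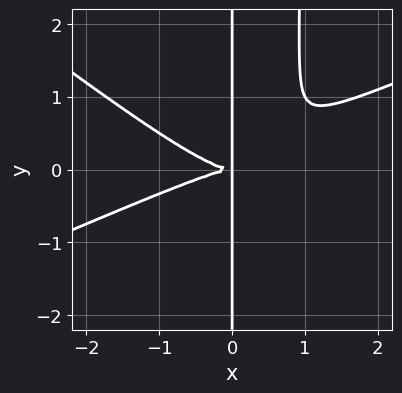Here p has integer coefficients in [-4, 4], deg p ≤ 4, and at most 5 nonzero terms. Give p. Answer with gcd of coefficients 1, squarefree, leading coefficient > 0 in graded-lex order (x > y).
x^4 - x^3*y - 3*x^2*y^2 + 3*x*y^2

The degree is 4 — a generic line meets the curve in up to 4 points.
Observable constraints: the visible y-axis segment lies entirely on the curve.
Fitting integer coefficients to these (and the overall shape) gives p.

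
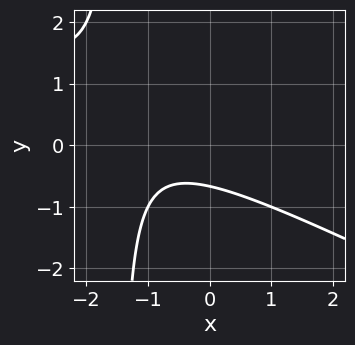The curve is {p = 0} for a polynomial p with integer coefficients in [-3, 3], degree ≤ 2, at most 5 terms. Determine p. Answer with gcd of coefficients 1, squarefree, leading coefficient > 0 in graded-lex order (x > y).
1. The degree is 2 — the shape is more complex than any degree-1 curve.
2. From the visible intercepts: it misses every integer gridline on the x-axis.
3. The integer polynomial consistent with all of this is the stated p.

x^2 + 2*x*y + 2*x + 3*y + 2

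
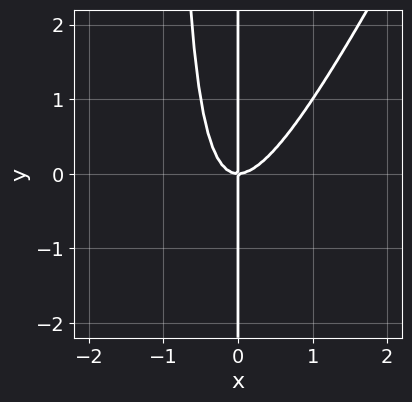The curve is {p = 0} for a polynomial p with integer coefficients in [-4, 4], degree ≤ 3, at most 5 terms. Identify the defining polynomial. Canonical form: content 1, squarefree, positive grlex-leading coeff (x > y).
(a) Degree: the shape is more complex than any degree-2 curve, so deg p = 3.
(b) From the axis intercepts and sections: every point of the y-axis in the box is on the curve; one x-axis crossing is at x = 0.
(c) Fitting integer coefficients to these (and the overall shape) gives p.

2*x^3 - x^2*y - x*y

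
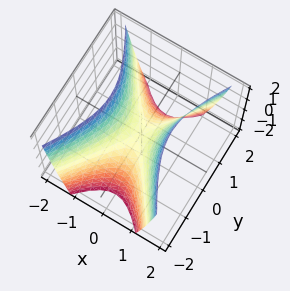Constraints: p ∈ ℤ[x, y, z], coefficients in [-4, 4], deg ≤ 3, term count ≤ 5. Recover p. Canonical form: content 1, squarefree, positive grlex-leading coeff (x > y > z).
2*x^2 - y^2 - z

(a) The degree is 2 — a hyperbolic paraboloid; a quadric.
(b) Symmetries: mirror symmetry y ↦ −y ⇒ only even powers of y; it's symmetric under x → −x, forcing even powers of x.
(c) Against the integer gridlines: it crosses the y-axis at the gridline y = 0; it crosses the x-axis at the gridline x = 0; one z-axis crossing is at z = 0.
(d) Solving for integer coefficients yields p as stated.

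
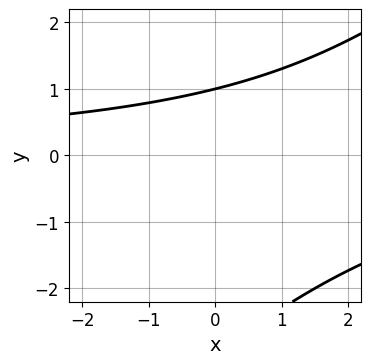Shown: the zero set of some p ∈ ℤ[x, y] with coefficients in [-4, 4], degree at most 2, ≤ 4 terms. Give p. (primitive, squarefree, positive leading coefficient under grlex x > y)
x*y - y^2 - 2*y + 3

First, deg p = 2. A generic line meets the curve in up to 2 points.
Then, reading off the gridlines: the curve avoids every integer x-axis point in the box; it crosses the y-axis at the gridline y = 1.
Finally, together with the visible shape, these determine p as stated.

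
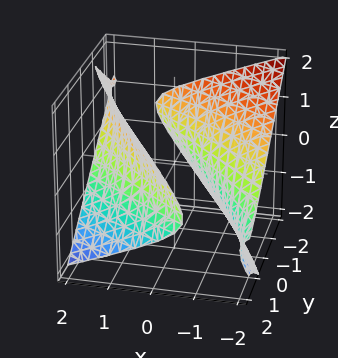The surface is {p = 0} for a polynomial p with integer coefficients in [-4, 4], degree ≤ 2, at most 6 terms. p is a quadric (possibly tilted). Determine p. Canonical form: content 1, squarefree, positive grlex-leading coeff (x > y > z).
x^2 + 2*x*y + 2*x*z + y^2 - 2*z^2 - 2

I count 2 distinct pieces. They look like related sheets of one shape, so recover p as a whole.
The degree is 2 — a generic line meets the surface in up to 2 points.
From the visible intercepts: it misses every integer gridline on the z-axis.
Solving for integer coefficients yields p as stated.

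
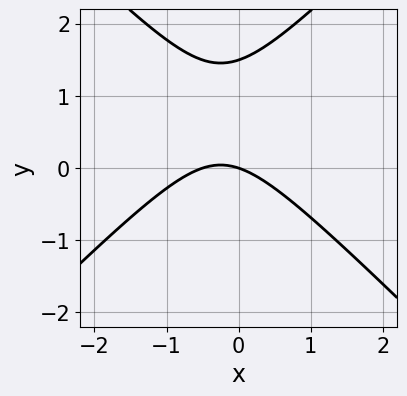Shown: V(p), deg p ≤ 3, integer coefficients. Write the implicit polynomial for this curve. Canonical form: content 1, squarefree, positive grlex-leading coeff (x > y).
1. deg p = 2. No degree-1 curve has this shape.
2. From the visible intercepts: one y-axis crossing is at y = 0; it meets the x-axis at x = 0 (among the integer gridlines).
3. Fitting integer coefficients to these (and the overall shape) gives p.

2*x^2 - 2*y^2 + x + 3*y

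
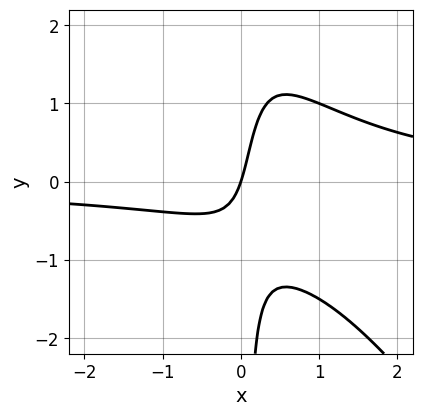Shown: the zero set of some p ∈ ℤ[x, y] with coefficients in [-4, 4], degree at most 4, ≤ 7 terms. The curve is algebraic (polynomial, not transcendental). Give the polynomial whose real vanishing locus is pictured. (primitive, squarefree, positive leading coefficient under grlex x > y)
The degree is 3 — no degree-2 curve has this shape.
Observable constraints: it crosses the x-axis at the gridline x = 0; it crosses the y-axis at the gridline y = 0.
Putting this together gives p.

3*x^2*y + 2*x*y^2 - 3*x*y - 3*x + y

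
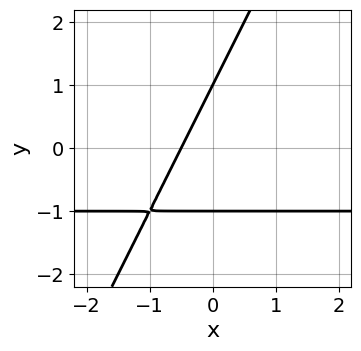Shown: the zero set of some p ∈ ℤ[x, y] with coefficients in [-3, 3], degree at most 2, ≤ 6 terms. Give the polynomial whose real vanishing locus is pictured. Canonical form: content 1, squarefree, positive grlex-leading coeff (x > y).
1. The degree is 2 — a generic line meets the curve in up to 2 points.
2. Against the integer gridlines: the y-axis gridline crossings are at y ∈ {-1, 1}.
3. Fitting integer coefficients to these (and the overall shape) gives p.

2*x*y - y^2 + 2*x + 1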